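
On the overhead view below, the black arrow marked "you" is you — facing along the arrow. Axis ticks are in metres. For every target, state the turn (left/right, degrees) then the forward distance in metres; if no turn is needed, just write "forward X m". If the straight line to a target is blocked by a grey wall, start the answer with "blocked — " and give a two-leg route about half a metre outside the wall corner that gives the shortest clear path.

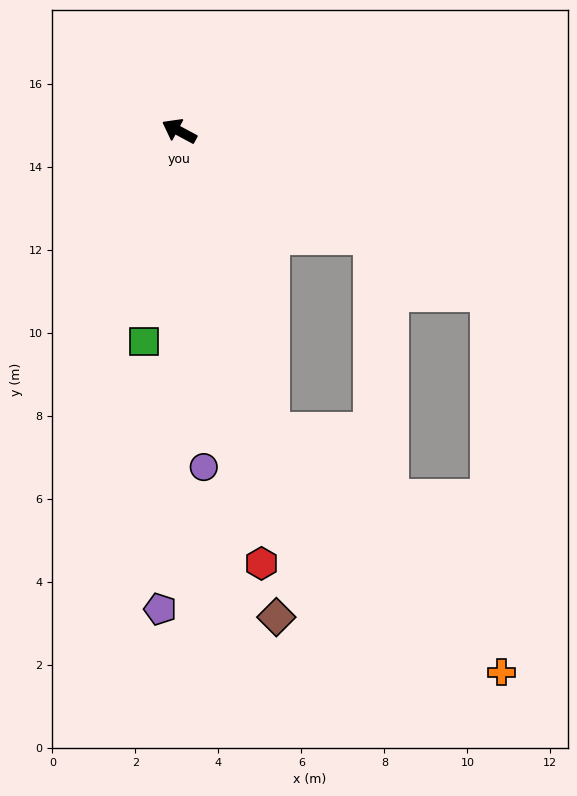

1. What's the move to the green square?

turn left 109°, forward 5.1 m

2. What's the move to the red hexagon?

turn left 129°, forward 10.6 m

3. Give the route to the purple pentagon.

turn left 116°, forward 11.5 m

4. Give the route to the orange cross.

blocked — turn left 136°, forward 7.5 m, then turn left 26°, forward 8.0 m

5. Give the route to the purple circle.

turn left 122°, forward 8.1 m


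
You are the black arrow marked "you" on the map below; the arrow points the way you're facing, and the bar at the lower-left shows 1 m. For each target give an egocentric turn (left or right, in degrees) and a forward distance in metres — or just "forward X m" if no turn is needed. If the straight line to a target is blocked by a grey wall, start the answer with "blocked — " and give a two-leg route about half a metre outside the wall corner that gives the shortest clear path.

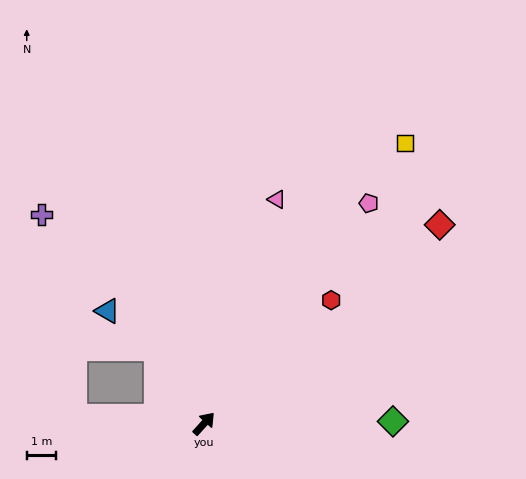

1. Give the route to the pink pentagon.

turn left 5°, forward 9.3 m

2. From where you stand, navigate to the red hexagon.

turn right 4°, forward 6.0 m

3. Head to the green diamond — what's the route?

turn right 47°, forward 6.4 m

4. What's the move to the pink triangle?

turn left 24°, forward 7.9 m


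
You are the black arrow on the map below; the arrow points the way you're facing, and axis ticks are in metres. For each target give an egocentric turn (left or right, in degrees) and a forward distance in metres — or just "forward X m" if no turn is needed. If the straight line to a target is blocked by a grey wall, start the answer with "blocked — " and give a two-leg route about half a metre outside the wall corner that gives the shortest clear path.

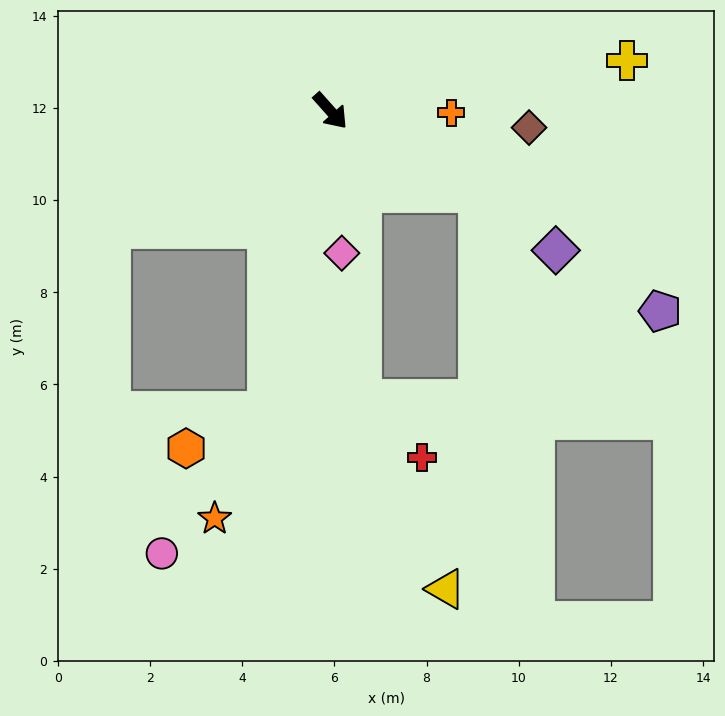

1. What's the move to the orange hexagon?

blocked — turn right 54°, forward 6.7 m, then turn right 53°, forward 1.9 m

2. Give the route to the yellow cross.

turn left 58°, forward 6.5 m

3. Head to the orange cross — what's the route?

turn left 47°, forward 2.6 m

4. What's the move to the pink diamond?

turn right 37°, forward 3.1 m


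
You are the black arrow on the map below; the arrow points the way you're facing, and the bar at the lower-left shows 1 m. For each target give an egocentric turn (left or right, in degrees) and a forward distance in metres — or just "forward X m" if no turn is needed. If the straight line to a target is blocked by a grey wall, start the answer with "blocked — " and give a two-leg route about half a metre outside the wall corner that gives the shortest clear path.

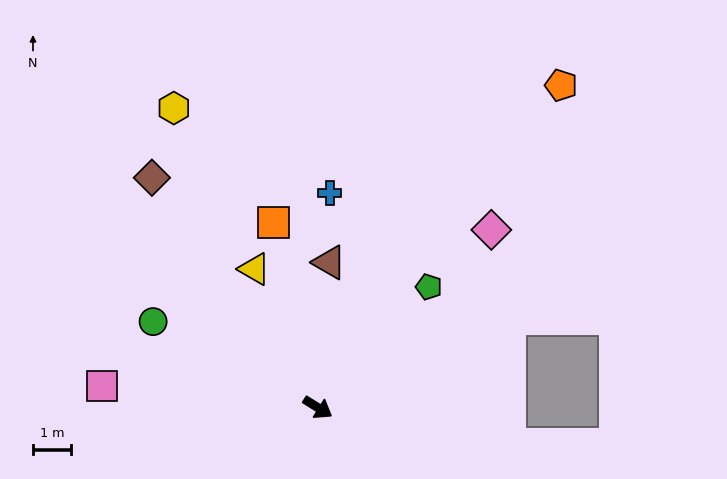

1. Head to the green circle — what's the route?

turn right 176°, forward 4.9 m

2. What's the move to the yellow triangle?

turn left 146°, forward 4.0 m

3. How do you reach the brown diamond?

turn left 158°, forward 7.5 m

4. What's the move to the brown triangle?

turn left 117°, forward 3.8 m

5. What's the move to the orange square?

turn left 135°, forward 5.0 m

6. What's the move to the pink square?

turn right 154°, forward 5.7 m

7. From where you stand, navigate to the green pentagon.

turn left 79°, forward 4.3 m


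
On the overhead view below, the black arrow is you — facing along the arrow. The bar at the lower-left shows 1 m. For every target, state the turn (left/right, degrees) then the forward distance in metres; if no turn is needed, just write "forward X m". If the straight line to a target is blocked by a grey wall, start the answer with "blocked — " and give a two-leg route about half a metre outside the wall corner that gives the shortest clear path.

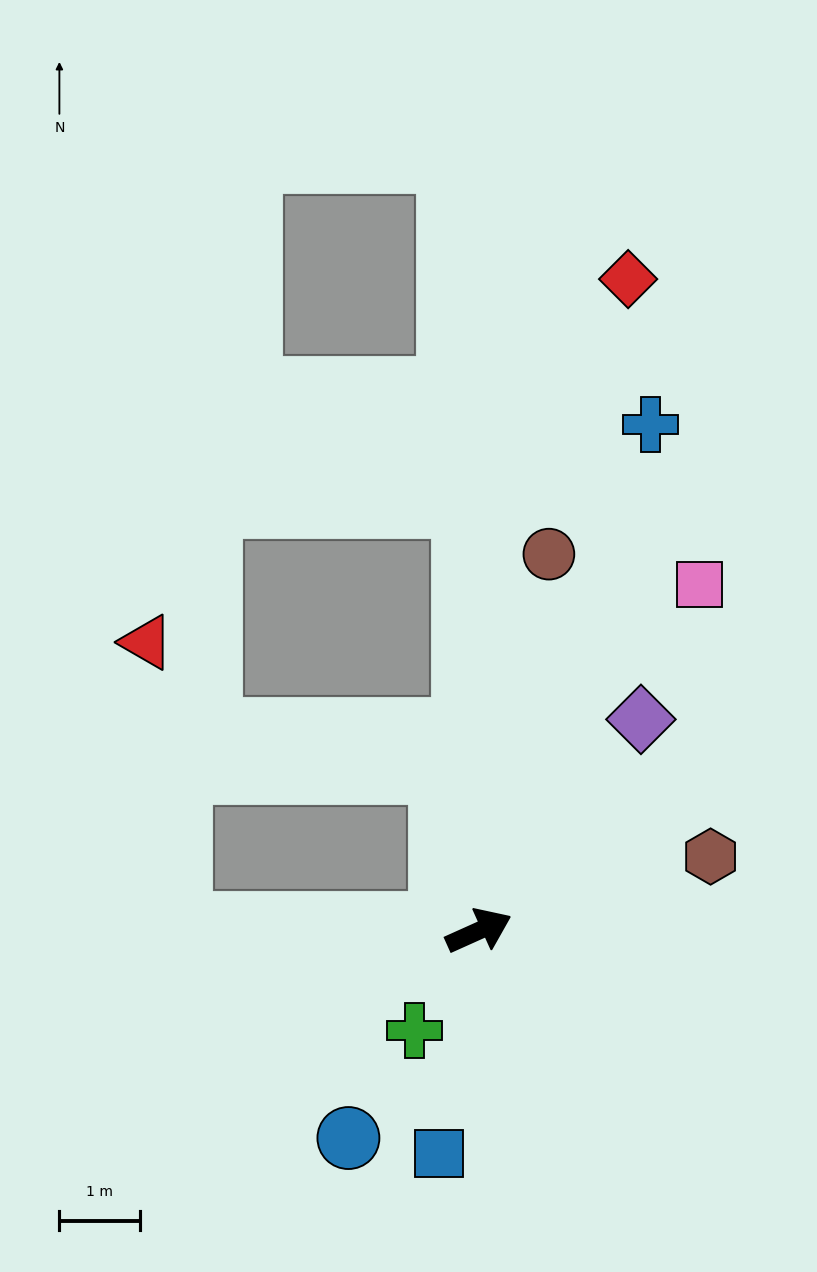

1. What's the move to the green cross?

turn right 147°, forward 1.5 m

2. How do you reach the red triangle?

blocked — turn left 155°, forward 3.8 m, then turn right 83°, forward 3.6 m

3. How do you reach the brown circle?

turn left 55°, forward 4.8 m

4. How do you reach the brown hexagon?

turn right 6°, forward 3.0 m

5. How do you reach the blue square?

turn right 124°, forward 2.8 m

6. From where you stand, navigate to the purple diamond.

turn left 28°, forward 3.3 m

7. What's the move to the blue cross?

turn left 47°, forward 6.7 m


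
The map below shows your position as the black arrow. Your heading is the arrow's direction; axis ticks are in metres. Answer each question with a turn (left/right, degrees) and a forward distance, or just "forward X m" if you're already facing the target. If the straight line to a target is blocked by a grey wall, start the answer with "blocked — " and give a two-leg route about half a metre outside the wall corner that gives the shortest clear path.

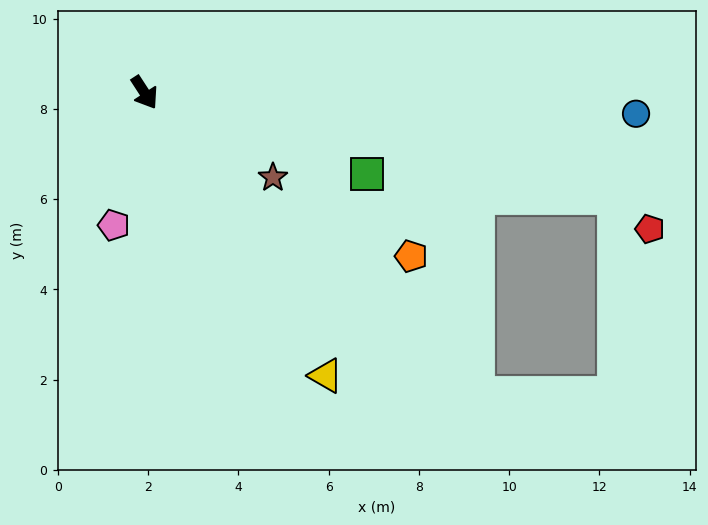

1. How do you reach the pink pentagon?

turn right 46°, forward 3.0 m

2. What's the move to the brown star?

turn left 24°, forward 3.4 m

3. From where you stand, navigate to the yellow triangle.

forward 7.4 m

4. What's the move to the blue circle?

turn left 55°, forward 10.9 m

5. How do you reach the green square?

turn left 37°, forward 5.2 m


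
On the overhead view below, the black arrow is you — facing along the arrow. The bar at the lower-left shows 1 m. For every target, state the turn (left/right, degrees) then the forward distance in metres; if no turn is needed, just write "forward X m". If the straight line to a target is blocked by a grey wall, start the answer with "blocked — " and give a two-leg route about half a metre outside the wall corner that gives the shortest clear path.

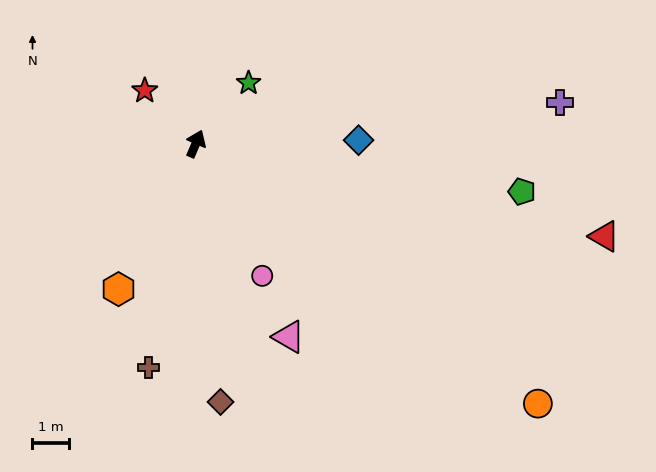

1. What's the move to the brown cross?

turn right 169°, forward 6.3 m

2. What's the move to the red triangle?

turn right 80°, forward 11.5 m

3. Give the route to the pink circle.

turn right 130°, forward 4.1 m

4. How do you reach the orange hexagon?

turn left 175°, forward 4.5 m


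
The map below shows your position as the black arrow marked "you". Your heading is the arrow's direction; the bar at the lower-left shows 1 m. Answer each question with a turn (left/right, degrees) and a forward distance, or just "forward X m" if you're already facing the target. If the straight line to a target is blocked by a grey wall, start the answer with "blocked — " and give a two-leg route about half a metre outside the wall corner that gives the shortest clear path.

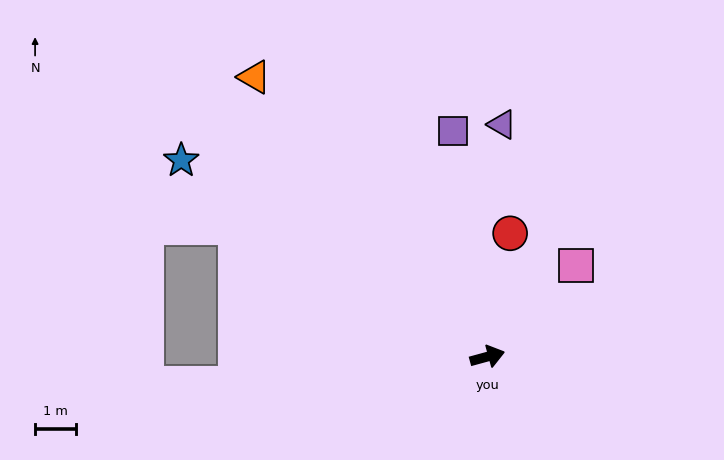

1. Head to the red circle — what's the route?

turn left 64°, forward 3.0 m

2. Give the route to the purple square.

turn left 83°, forward 5.5 m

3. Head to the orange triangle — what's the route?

turn left 115°, forward 8.8 m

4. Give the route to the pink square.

turn left 30°, forward 3.1 m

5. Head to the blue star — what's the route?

turn left 132°, forward 8.8 m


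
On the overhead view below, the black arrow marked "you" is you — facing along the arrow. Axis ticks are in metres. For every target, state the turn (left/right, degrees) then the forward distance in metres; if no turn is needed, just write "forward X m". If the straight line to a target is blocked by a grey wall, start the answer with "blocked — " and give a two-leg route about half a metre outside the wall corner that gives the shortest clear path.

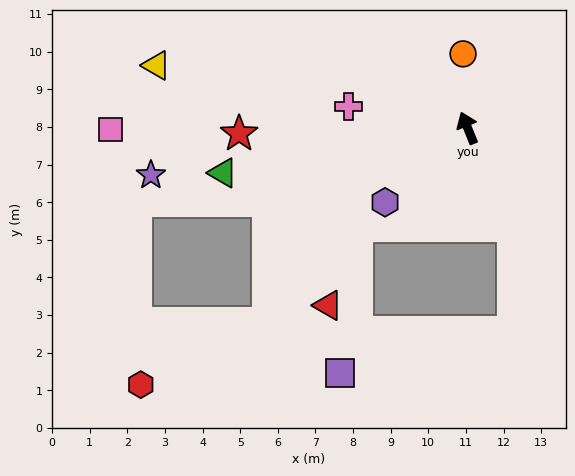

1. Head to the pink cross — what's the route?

turn left 58°, forward 3.2 m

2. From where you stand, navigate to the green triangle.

turn left 78°, forward 6.6 m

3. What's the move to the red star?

turn left 69°, forward 6.1 m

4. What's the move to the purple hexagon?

turn left 110°, forward 3.0 m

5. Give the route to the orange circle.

turn right 19°, forward 2.0 m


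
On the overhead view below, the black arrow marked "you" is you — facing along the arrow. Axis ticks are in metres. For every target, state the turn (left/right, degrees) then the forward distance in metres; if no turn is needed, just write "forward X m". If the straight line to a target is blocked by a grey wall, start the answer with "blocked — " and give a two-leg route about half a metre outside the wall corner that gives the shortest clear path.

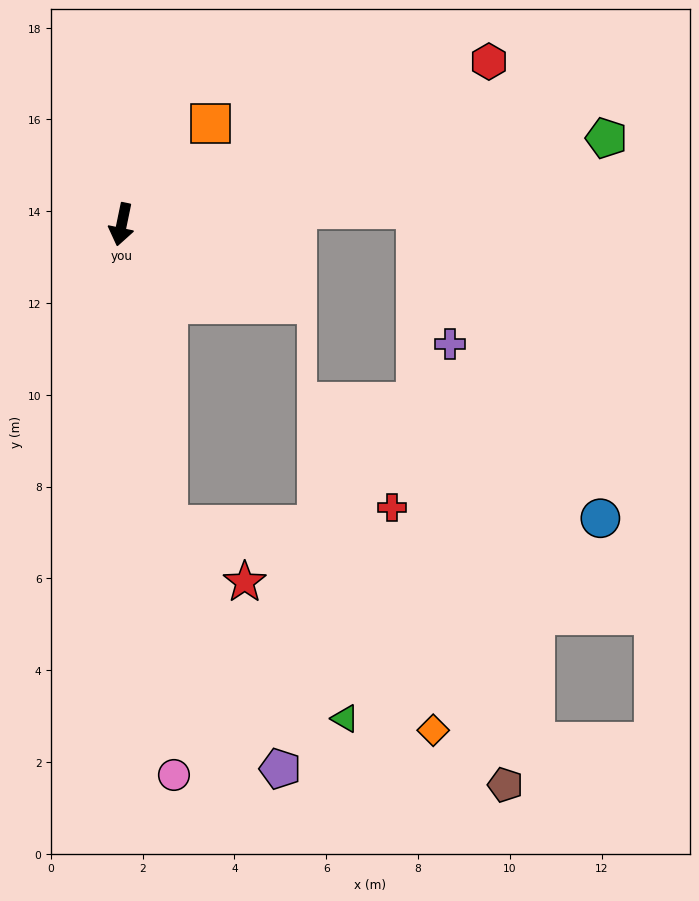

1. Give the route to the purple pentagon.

blocked — turn left 20°, forward 6.6 m, then turn left 16°, forward 5.8 m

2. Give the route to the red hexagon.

turn left 126°, forward 8.8 m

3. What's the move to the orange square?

turn left 150°, forward 2.9 m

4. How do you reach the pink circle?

turn left 17°, forward 12.1 m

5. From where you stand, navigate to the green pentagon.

turn left 112°, forward 10.7 m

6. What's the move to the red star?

blocked — turn left 20°, forward 6.6 m, then turn left 45°, forward 2.1 m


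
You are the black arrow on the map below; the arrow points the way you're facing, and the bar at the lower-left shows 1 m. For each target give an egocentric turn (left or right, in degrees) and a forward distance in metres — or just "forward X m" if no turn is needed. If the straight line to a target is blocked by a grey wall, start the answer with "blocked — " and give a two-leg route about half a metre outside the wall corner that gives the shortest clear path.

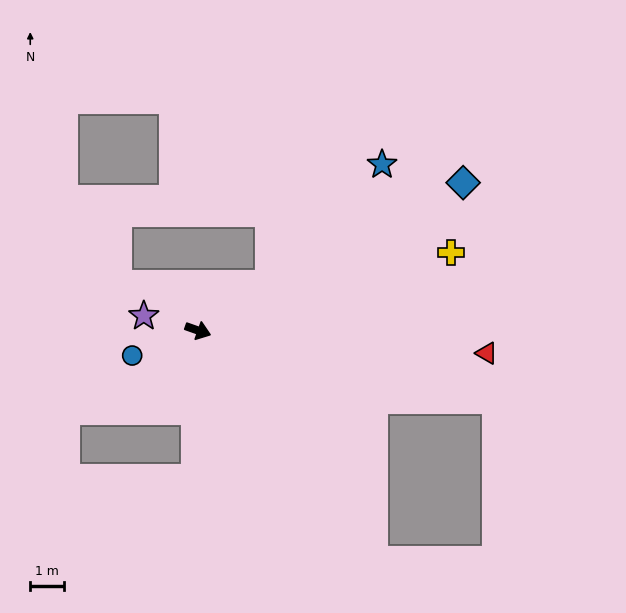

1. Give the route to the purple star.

turn right 176°, forward 1.7 m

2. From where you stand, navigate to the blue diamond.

turn left 49°, forward 8.9 m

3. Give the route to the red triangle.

turn left 15°, forward 8.5 m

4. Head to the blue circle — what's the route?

turn right 140°, forward 2.1 m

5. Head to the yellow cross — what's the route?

turn left 37°, forward 7.8 m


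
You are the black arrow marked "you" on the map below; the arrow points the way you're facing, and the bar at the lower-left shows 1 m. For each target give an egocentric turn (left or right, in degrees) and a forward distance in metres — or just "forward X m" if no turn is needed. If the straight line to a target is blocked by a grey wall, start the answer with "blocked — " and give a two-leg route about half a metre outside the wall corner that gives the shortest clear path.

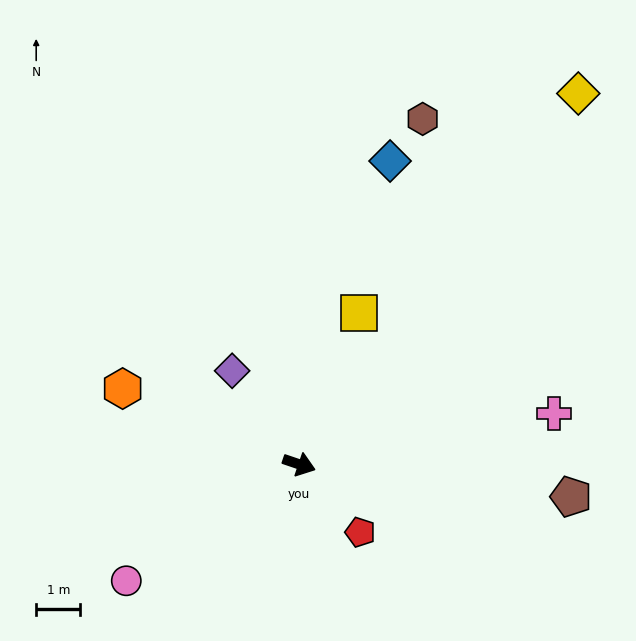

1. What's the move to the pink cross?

turn left 30°, forward 5.9 m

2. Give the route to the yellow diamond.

turn left 72°, forward 10.5 m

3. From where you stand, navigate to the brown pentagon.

turn left 12°, forward 6.2 m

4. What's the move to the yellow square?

turn left 87°, forward 3.7 m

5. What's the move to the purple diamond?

turn left 144°, forward 2.6 m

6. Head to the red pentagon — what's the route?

turn right 29°, forward 2.1 m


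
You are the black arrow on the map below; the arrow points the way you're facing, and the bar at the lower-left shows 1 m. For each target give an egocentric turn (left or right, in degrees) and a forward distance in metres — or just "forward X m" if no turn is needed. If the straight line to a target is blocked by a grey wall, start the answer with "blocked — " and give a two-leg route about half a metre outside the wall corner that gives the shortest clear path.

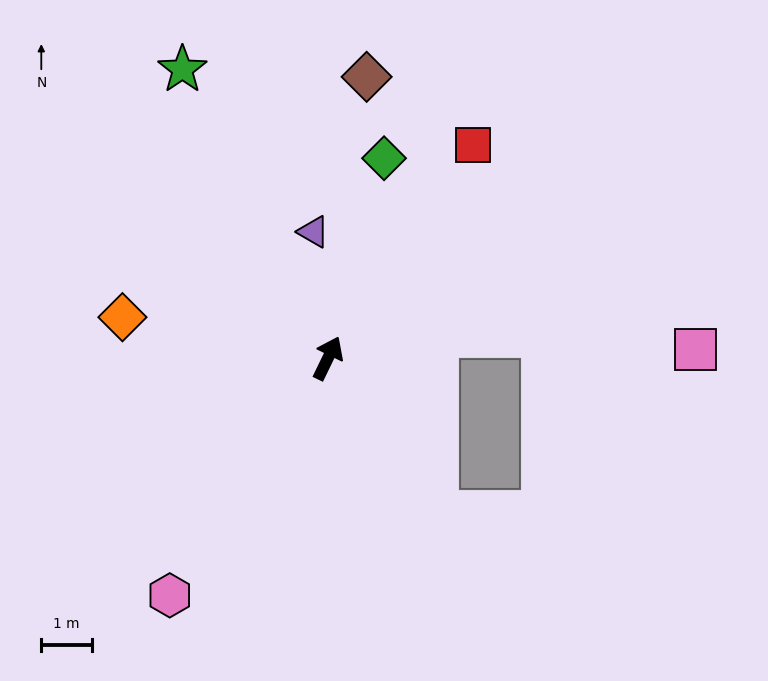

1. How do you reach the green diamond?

turn left 10°, forward 4.1 m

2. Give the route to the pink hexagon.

turn left 172°, forward 5.7 m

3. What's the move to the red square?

turn right 8°, forward 5.1 m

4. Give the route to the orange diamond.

turn left 105°, forward 4.2 m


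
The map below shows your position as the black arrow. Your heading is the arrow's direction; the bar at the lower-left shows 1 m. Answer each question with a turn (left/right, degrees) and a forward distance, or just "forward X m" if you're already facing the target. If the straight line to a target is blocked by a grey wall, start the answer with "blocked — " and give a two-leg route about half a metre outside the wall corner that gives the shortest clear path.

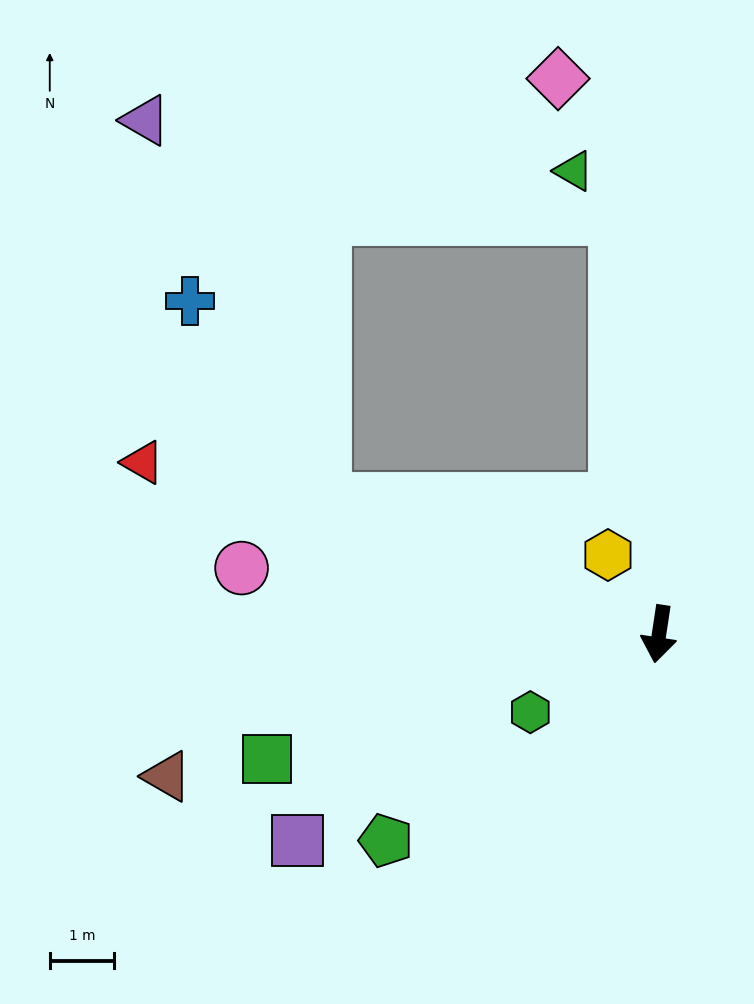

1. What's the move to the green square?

turn right 64°, forward 6.4 m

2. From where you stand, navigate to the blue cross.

blocked — turn right 103°, forward 5.6 m, then turn right 34°, forward 3.7 m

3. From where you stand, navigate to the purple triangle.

blocked — turn right 166°, forward 6.5 m, then turn left 73°, forward 7.4 m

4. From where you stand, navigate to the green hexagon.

turn right 50°, forward 2.3 m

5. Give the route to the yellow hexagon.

turn right 139°, forward 1.5 m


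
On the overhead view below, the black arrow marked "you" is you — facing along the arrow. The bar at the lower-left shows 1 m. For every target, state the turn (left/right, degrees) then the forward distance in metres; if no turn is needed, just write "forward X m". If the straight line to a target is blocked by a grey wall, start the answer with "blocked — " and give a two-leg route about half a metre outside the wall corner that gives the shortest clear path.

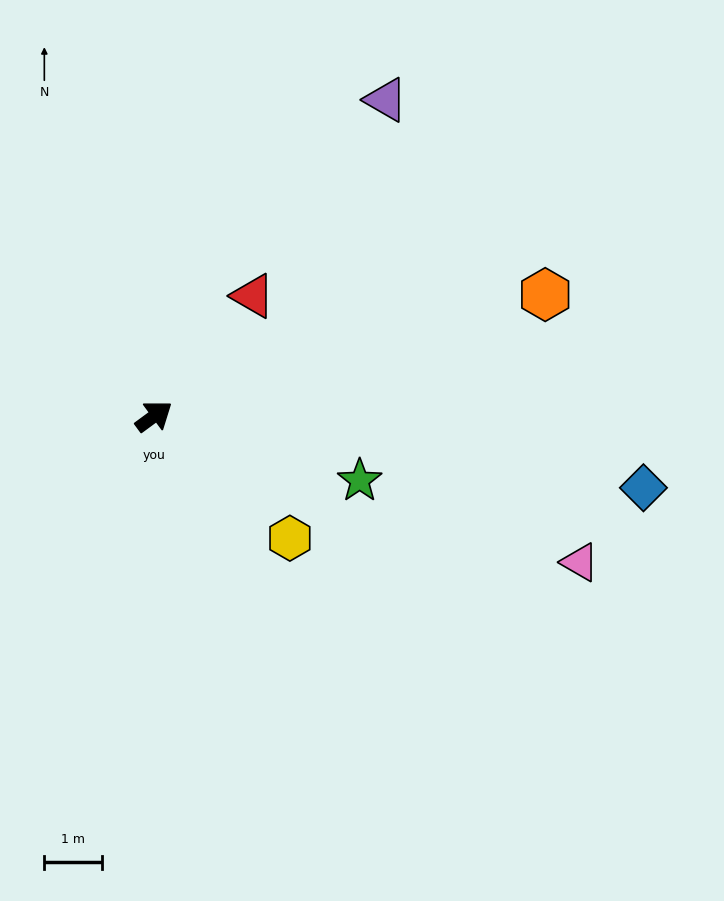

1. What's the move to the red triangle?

turn left 14°, forward 2.7 m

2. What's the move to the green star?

turn right 54°, forward 3.8 m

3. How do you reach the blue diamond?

turn right 45°, forward 8.6 m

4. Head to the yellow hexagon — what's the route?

turn right 78°, forward 3.2 m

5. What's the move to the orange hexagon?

turn right 19°, forward 7.2 m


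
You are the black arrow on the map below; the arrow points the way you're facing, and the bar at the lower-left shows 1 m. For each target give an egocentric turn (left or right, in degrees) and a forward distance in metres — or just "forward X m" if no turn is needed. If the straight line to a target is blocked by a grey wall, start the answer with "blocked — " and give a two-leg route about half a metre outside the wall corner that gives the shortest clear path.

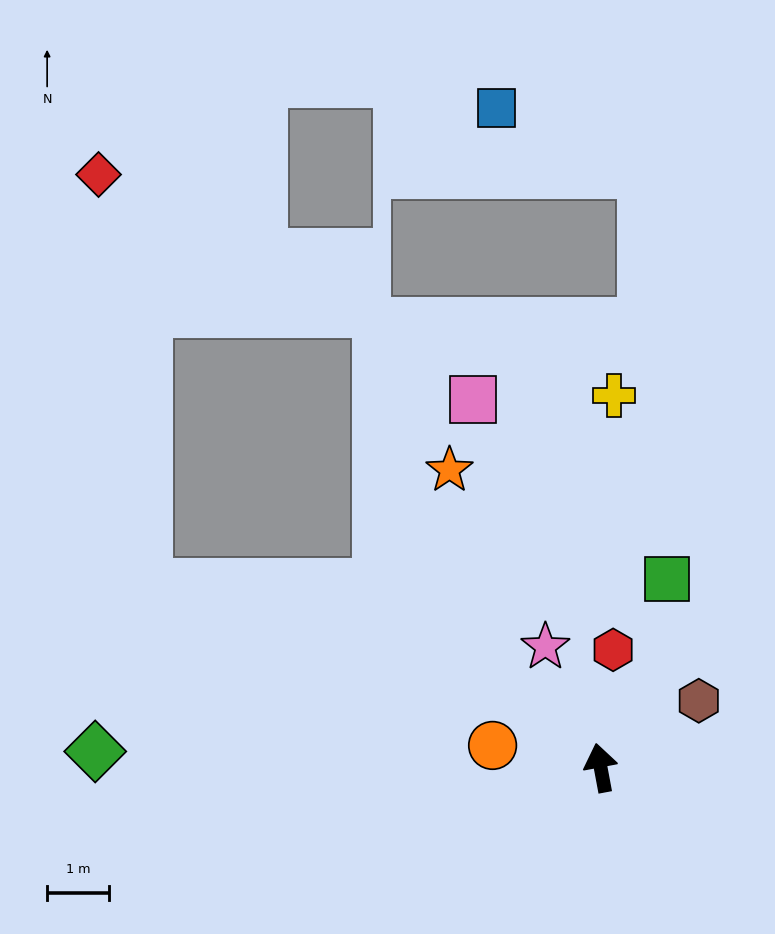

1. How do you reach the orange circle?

turn left 68°, forward 1.8 m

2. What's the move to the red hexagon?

turn right 17°, forward 1.9 m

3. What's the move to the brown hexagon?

turn right 66°, forward 1.9 m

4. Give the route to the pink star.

turn left 14°, forward 2.2 m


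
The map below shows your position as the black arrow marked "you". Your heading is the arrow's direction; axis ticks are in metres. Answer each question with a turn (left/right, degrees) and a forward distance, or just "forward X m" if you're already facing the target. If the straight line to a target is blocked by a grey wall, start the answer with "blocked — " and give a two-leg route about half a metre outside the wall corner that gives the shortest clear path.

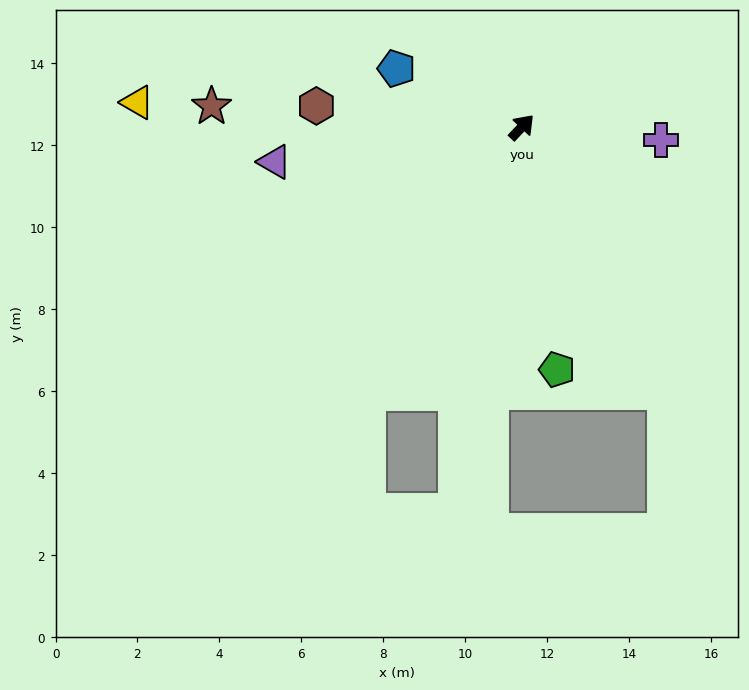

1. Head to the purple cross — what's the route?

turn right 52°, forward 3.4 m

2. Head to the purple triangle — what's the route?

turn left 141°, forward 6.1 m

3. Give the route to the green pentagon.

turn right 128°, forward 6.0 m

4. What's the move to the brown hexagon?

turn left 127°, forward 5.0 m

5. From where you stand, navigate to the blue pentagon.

turn left 108°, forward 3.4 m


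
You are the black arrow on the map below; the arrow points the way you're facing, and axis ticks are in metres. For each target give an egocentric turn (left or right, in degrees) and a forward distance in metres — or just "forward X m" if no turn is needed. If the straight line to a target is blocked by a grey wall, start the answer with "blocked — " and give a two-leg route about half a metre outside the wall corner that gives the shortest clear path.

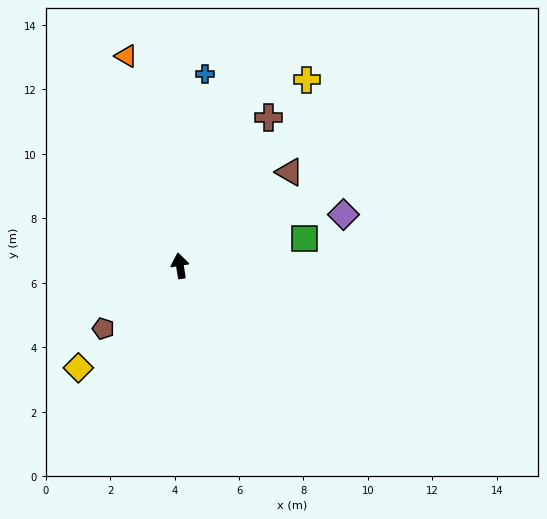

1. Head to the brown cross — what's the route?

turn right 40°, forward 5.4 m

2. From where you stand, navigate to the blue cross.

turn right 17°, forward 6.0 m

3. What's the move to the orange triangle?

turn left 5°, forward 6.7 m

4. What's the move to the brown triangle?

turn right 59°, forward 4.5 m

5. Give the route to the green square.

turn right 87°, forward 4.0 m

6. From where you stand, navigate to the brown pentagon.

turn left 120°, forward 3.1 m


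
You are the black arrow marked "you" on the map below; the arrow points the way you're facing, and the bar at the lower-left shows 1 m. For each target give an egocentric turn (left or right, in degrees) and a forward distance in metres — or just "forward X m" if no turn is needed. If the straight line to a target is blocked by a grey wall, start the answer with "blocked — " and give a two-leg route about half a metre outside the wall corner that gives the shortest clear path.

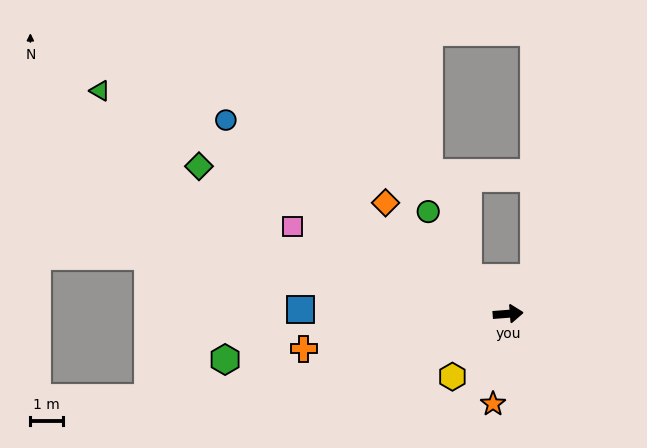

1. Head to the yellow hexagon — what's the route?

turn right 136°, forward 2.6 m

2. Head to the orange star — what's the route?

turn right 104°, forward 2.8 m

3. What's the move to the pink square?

turn left 154°, forward 7.2 m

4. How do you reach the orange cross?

turn right 175°, forward 6.4 m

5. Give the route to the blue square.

turn left 174°, forward 6.5 m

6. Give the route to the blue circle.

turn left 141°, forward 10.6 m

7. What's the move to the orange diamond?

turn left 133°, forward 5.1 m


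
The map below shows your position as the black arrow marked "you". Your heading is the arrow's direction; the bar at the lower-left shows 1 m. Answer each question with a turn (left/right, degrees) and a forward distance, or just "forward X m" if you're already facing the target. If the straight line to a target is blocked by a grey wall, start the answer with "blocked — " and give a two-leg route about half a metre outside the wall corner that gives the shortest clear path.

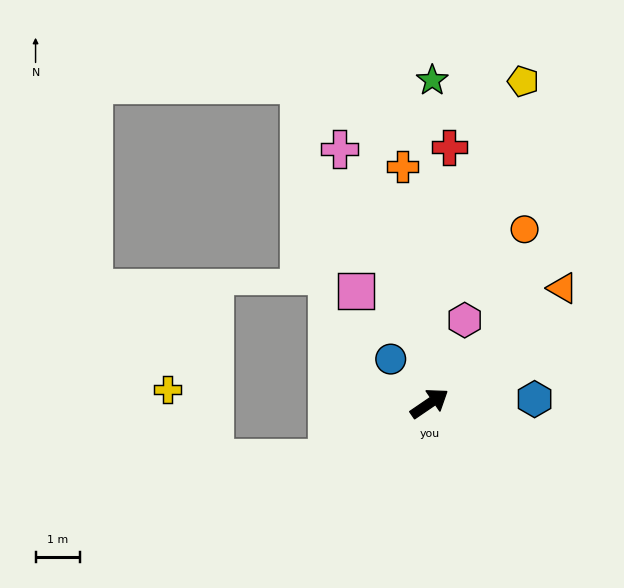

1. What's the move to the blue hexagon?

turn right 32°, forward 2.4 m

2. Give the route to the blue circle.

turn left 97°, forward 1.3 m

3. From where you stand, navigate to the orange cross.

turn left 62°, forward 5.3 m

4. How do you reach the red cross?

turn left 51°, forward 5.8 m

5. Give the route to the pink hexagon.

turn left 33°, forward 2.0 m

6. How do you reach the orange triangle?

turn left 7°, forward 3.9 m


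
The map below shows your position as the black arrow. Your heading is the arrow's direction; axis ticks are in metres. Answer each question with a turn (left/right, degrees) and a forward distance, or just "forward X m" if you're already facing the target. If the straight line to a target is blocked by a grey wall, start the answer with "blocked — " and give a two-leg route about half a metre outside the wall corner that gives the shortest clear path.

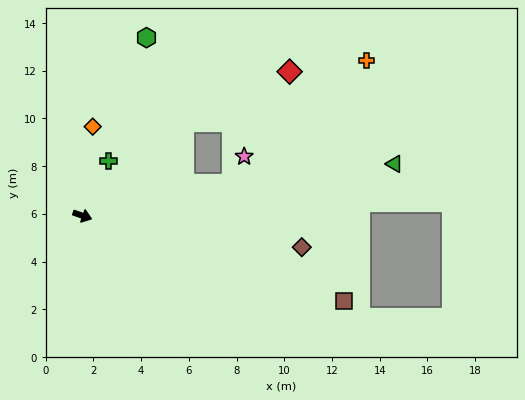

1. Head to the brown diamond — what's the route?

turn left 11°, forward 9.3 m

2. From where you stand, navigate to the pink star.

blocked — turn left 31°, forward 6.4 m, then turn left 54°, forward 1.3 m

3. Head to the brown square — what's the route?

forward 11.5 m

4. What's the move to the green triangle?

turn left 29°, forward 13.3 m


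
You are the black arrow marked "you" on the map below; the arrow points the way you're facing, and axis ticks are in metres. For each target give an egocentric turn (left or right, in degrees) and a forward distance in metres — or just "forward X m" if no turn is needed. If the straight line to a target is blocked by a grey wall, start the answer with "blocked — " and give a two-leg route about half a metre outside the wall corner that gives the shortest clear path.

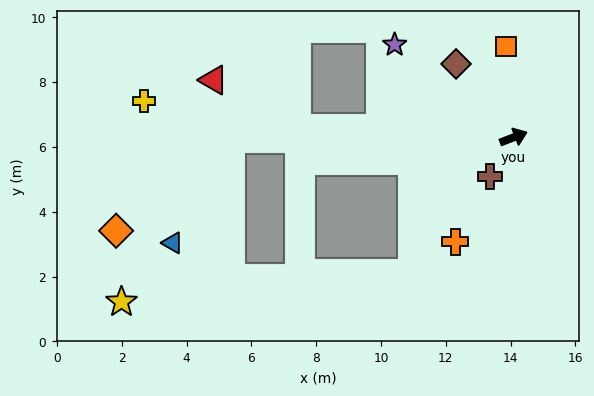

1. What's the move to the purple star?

turn left 121°, forward 4.7 m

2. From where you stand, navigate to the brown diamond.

turn left 107°, forward 2.9 m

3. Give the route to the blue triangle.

blocked — turn left 159°, forward 8.7 m, then turn left 60°, forward 3.7 m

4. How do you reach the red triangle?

blocked — turn left 156°, forward 6.7 m, then turn right 27°, forward 3.0 m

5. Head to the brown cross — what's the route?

turn right 142°, forward 1.4 m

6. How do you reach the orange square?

turn left 74°, forward 2.8 m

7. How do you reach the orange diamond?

blocked — turn left 159°, forward 8.7 m, then turn left 38°, forward 4.5 m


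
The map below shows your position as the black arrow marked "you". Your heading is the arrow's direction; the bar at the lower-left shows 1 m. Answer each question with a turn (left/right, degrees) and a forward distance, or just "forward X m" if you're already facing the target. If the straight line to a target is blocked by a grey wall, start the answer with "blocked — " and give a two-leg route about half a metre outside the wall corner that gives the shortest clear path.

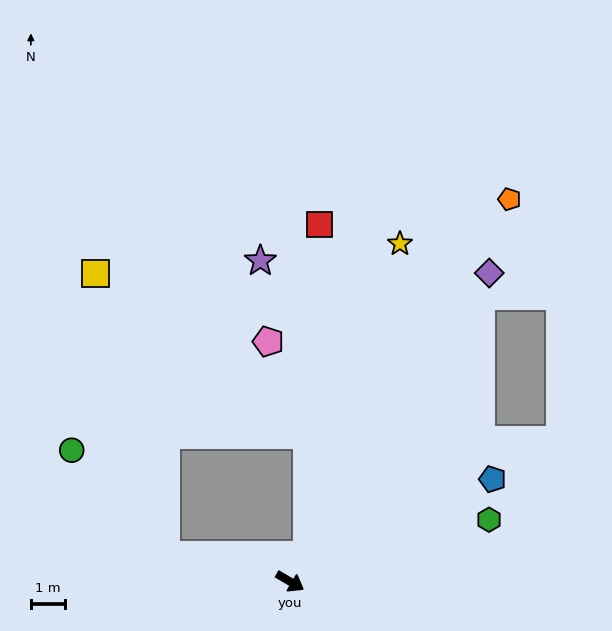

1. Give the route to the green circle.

blocked — turn right 161°, forward 3.8 m, then turn right 37°, forward 4.2 m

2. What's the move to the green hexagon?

turn left 48°, forward 6.2 m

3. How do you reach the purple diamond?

turn left 88°, forward 10.9 m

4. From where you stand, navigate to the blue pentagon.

turn left 57°, forward 6.7 m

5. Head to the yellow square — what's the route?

blocked — turn right 161°, forward 3.8 m, then turn right 65°, forward 8.6 m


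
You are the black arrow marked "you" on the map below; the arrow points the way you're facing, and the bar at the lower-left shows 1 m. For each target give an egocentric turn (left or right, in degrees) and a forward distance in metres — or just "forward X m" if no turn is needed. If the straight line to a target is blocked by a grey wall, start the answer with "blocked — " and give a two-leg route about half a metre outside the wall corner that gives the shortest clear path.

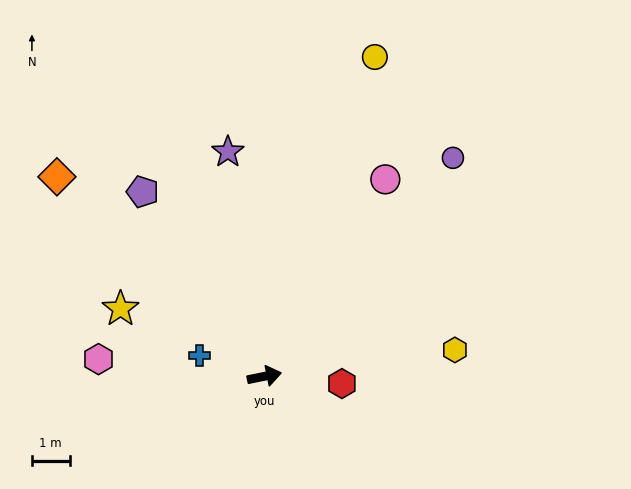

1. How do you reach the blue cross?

turn left 151°, forward 1.8 m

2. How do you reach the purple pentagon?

turn left 112°, forward 5.9 m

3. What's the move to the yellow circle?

turn left 59°, forward 9.0 m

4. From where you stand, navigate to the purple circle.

turn left 38°, forward 7.7 m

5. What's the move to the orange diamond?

turn left 125°, forward 7.6 m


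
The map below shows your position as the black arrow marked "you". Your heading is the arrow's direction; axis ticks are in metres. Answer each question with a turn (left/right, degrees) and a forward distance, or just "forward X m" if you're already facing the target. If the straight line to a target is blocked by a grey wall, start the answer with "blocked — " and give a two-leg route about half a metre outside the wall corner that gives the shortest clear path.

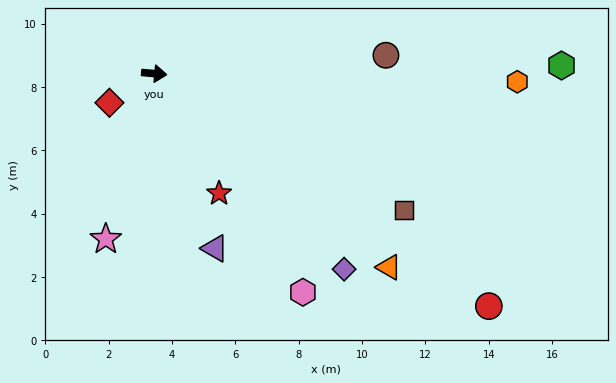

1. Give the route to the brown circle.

turn left 10°, forward 7.3 m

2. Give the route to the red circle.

turn right 30°, forward 12.9 m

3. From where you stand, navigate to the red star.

turn right 56°, forward 4.3 m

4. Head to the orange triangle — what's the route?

turn right 34°, forward 9.6 m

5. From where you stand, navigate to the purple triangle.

turn right 66°, forward 5.8 m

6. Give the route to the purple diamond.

turn right 41°, forward 8.6 m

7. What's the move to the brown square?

turn right 23°, forward 9.0 m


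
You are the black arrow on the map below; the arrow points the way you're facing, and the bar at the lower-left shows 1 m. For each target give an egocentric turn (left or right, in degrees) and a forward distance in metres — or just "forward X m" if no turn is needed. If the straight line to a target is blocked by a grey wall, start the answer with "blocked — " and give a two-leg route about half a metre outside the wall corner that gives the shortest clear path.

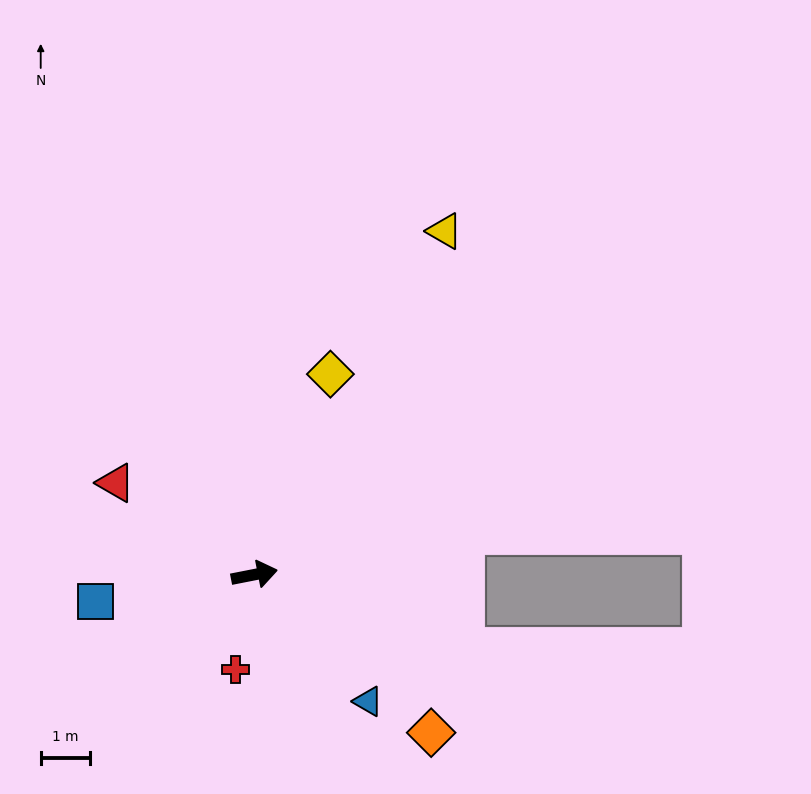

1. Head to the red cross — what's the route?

turn right 112°, forward 2.0 m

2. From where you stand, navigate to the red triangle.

turn left 135°, forward 3.4 m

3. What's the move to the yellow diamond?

turn left 58°, forward 4.3 m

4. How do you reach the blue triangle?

turn right 59°, forward 3.4 m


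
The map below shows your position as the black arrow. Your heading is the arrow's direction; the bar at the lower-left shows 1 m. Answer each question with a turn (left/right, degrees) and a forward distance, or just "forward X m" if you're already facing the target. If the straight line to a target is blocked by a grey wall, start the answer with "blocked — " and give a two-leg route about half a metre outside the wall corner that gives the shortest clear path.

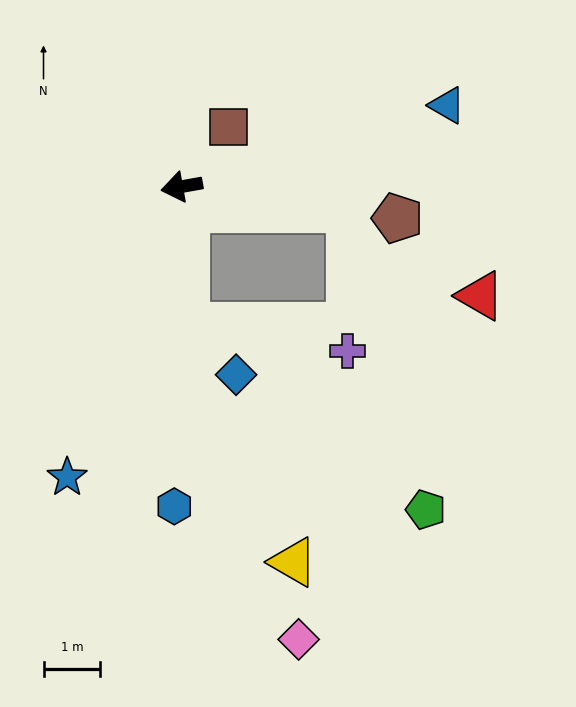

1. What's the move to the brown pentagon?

turn left 162°, forward 3.8 m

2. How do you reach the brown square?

turn right 138°, forward 1.3 m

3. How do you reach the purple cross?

blocked — turn left 81°, forward 2.5 m, then turn left 80°, forward 2.9 m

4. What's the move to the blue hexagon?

turn left 79°, forward 5.6 m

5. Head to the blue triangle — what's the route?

turn right 173°, forward 4.9 m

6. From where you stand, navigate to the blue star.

turn left 58°, forward 5.5 m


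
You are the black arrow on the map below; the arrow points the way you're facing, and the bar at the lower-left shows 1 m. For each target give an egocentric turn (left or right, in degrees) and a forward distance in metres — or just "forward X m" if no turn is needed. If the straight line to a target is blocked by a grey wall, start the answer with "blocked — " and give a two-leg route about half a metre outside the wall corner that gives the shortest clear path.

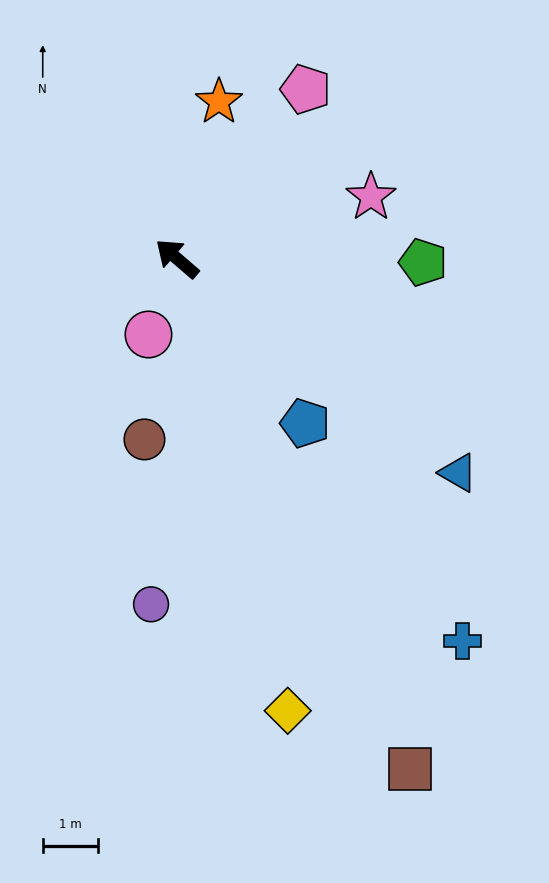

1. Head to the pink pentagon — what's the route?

turn right 87°, forward 3.8 m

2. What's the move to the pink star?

turn right 122°, forward 3.7 m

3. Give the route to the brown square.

turn left 155°, forward 10.1 m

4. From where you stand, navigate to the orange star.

turn right 64°, forward 2.9 m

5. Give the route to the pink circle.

turn left 110°, forward 1.5 m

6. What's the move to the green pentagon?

turn right 140°, forward 4.4 m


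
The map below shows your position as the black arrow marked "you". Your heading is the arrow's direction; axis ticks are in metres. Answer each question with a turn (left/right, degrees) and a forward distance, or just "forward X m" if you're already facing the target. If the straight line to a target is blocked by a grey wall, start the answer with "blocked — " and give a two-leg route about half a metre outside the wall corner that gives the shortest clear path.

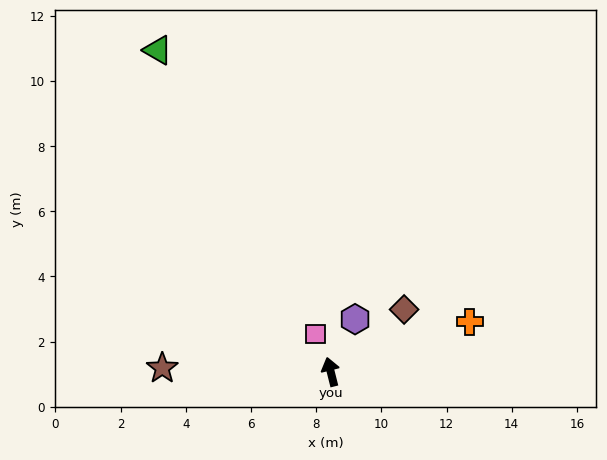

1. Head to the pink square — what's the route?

turn left 8°, forward 1.2 m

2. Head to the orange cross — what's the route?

turn right 84°, forward 4.5 m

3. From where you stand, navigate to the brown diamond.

turn right 64°, forward 3.0 m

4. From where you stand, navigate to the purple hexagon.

turn right 39°, forward 1.8 m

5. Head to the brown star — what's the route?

turn left 75°, forward 5.2 m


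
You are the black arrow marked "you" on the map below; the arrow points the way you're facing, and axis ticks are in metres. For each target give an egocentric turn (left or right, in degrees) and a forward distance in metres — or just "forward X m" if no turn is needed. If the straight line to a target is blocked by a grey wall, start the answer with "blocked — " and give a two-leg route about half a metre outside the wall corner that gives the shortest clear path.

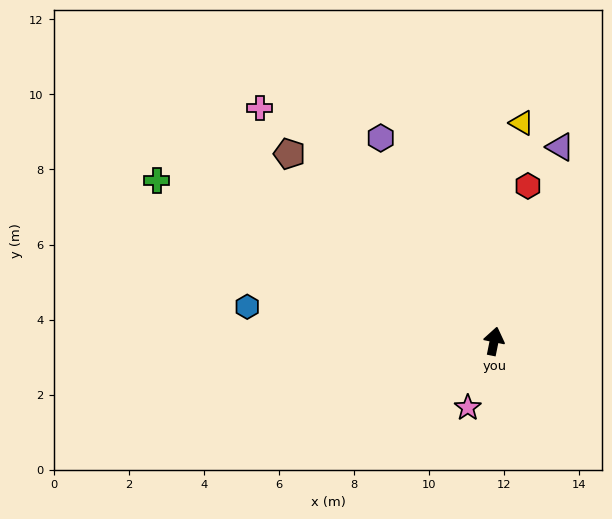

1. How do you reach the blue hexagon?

turn left 94°, forward 6.6 m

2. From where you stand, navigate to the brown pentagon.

turn left 59°, forward 7.4 m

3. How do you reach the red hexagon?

forward 4.2 m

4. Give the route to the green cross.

turn left 76°, forward 10.0 m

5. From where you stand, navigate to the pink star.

turn left 170°, forward 1.9 m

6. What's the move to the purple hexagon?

turn left 41°, forward 6.2 m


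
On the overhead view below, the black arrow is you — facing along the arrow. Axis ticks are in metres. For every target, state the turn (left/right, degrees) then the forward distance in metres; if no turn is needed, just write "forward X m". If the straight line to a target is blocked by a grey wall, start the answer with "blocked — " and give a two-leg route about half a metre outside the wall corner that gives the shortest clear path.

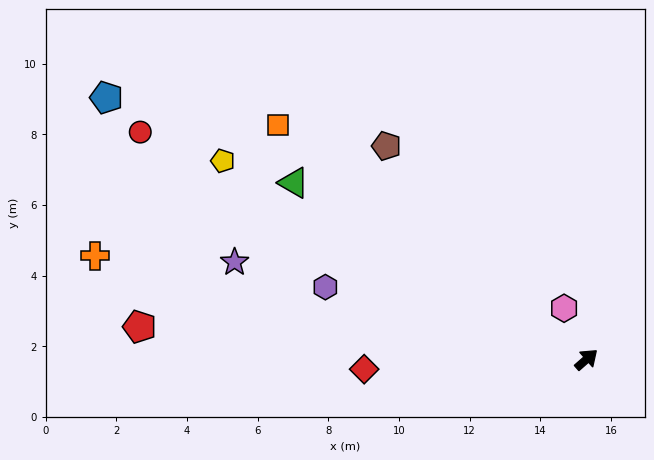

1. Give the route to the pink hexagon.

turn left 72°, forward 1.6 m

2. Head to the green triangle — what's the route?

turn left 108°, forward 9.7 m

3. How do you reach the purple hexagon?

turn left 123°, forward 7.7 m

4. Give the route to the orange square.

turn left 101°, forward 11.0 m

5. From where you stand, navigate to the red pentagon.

turn left 135°, forward 12.7 m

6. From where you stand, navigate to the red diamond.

turn left 141°, forward 6.3 m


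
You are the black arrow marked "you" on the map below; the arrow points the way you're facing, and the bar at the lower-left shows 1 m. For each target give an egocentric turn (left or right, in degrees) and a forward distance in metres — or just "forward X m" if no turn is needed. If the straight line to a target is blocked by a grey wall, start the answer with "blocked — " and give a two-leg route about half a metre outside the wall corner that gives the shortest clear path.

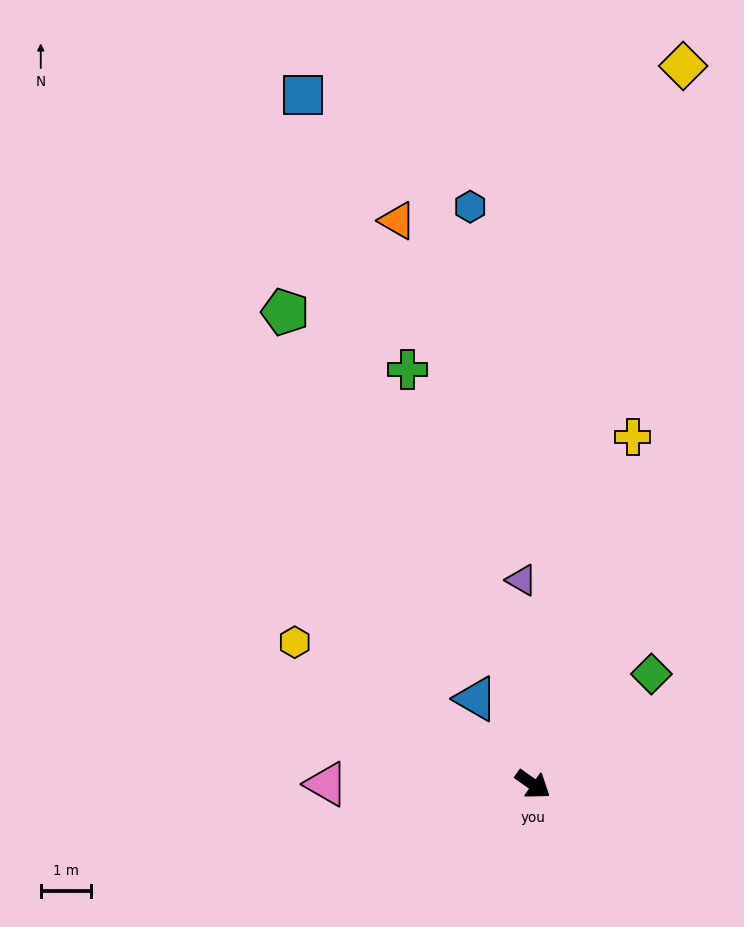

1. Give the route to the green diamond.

turn left 78°, forward 3.2 m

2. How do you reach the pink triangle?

turn right 145°, forward 4.1 m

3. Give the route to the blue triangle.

turn left 159°, forward 2.1 m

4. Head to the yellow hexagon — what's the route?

turn right 176°, forward 5.6 m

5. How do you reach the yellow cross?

turn left 109°, forward 7.2 m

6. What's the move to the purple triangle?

turn left 128°, forward 4.1 m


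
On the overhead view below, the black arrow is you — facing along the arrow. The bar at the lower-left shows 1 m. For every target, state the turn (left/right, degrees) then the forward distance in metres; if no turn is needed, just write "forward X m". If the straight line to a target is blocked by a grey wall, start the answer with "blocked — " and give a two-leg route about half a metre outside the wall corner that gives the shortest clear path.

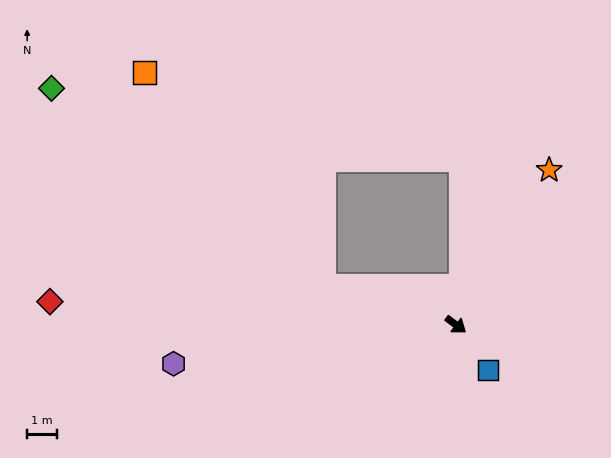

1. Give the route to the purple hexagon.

turn right 135°, forward 9.4 m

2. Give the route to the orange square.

blocked — turn right 159°, forward 4.6 m, then turn right 34°, forward 9.2 m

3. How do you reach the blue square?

turn right 18°, forward 1.8 m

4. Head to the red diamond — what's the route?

turn right 146°, forward 13.4 m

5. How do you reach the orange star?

turn left 96°, forward 6.0 m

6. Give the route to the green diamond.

blocked — turn right 159°, forward 4.6 m, then turn right 20°, forward 11.1 m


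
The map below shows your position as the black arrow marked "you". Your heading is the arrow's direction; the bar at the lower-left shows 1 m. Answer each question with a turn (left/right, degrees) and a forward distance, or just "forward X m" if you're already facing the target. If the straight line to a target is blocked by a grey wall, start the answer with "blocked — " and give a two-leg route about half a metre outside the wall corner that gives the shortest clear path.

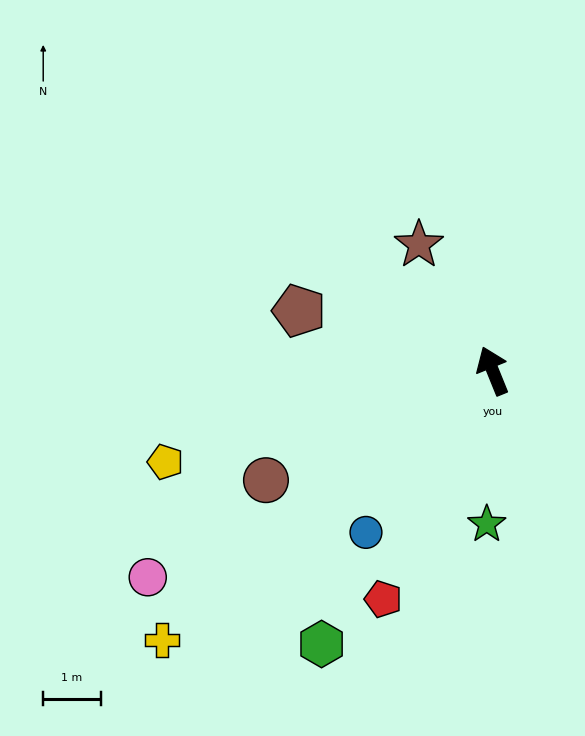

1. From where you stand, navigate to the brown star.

turn left 8°, forward 2.6 m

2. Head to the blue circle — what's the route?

turn left 120°, forward 3.6 m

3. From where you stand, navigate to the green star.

turn left 156°, forward 2.7 m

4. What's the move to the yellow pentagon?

turn left 83°, forward 5.9 m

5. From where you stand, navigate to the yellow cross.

turn left 107°, forward 7.4 m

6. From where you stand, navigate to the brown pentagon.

turn left 51°, forward 3.5 m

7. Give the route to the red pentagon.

turn left 132°, forward 4.4 m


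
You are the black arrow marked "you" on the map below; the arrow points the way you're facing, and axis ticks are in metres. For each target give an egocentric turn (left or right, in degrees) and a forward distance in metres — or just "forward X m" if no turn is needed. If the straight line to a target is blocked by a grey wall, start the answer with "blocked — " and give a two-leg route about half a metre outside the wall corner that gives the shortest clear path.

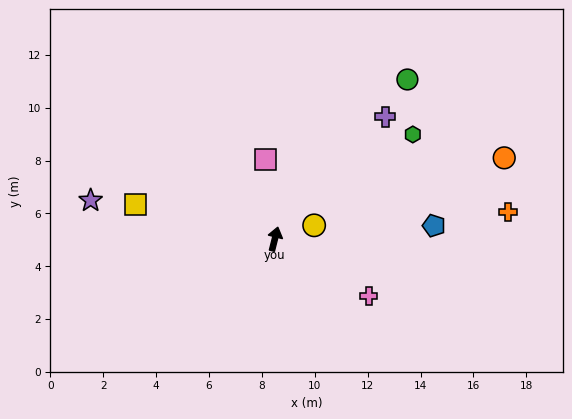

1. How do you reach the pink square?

turn left 21°, forward 3.0 m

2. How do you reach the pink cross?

turn right 107°, forward 4.1 m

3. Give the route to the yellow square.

turn left 90°, forward 5.4 m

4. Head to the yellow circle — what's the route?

turn right 57°, forward 1.6 m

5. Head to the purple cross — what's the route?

turn right 28°, forward 6.2 m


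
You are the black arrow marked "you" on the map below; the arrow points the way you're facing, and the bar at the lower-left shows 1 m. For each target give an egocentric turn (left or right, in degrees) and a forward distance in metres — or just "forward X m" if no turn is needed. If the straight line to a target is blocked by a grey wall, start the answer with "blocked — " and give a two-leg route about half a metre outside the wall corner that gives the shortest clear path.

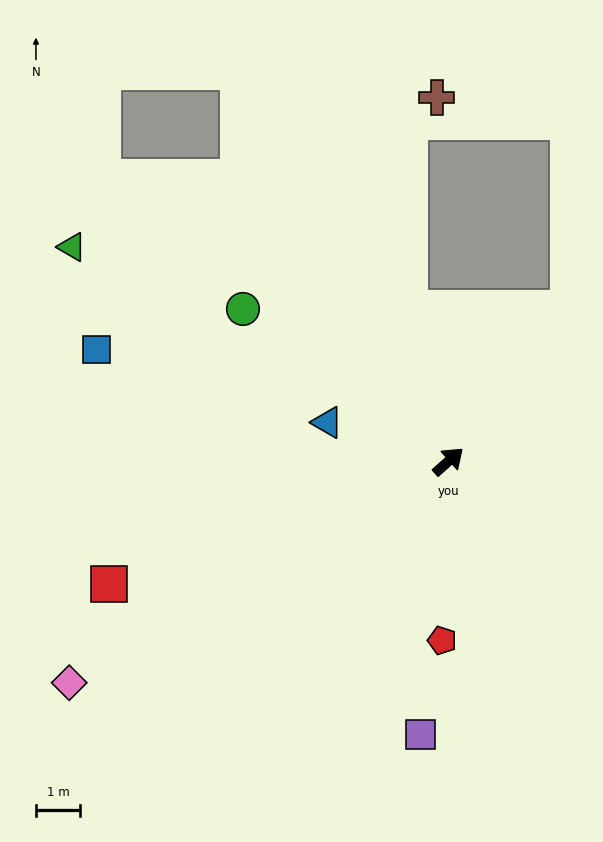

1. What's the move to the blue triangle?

turn left 121°, forward 2.9 m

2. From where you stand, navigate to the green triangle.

turn left 109°, forward 9.8 m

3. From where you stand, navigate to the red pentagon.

turn right 134°, forward 4.0 m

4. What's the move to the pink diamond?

turn left 169°, forward 9.9 m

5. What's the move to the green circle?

turn left 102°, forward 5.8 m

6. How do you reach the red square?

turn left 158°, forward 8.1 m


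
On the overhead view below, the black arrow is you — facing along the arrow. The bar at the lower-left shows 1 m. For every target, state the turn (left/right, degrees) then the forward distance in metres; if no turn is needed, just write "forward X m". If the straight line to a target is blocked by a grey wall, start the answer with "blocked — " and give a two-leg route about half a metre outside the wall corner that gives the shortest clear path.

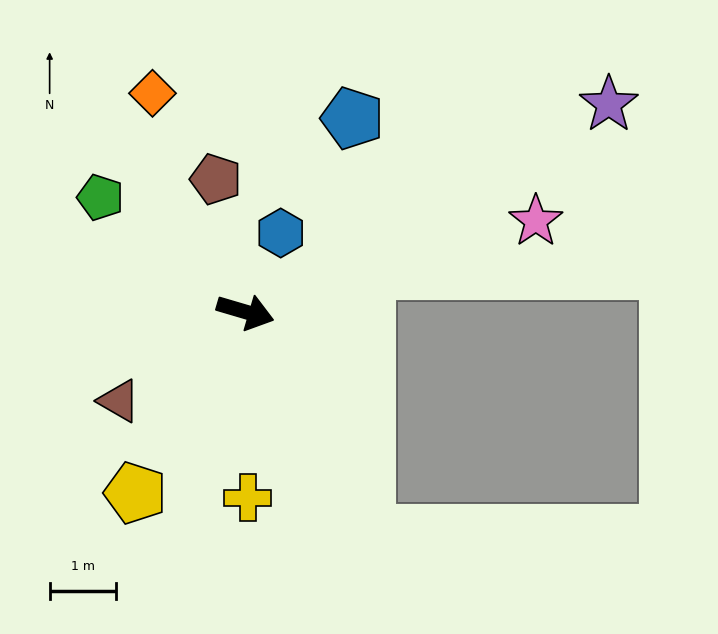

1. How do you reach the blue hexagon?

turn left 82°, forward 1.3 m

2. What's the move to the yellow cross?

turn right 73°, forward 2.8 m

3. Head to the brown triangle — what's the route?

turn right 128°, forward 2.3 m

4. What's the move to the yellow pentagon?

turn right 105°, forward 3.2 m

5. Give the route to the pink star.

turn left 34°, forward 4.6 m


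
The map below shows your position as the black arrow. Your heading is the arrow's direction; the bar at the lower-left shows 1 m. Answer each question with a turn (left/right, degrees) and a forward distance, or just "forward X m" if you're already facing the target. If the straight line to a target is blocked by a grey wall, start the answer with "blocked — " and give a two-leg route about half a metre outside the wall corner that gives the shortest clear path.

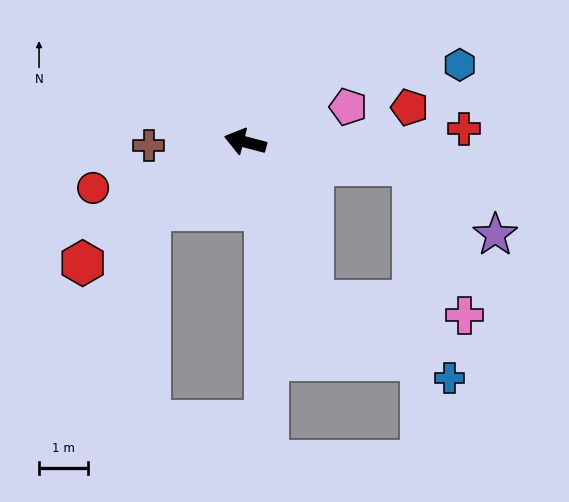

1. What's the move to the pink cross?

blocked — turn left 128°, forward 3.5 m, then turn left 61°, forward 3.1 m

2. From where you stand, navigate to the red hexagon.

turn left 51°, forward 4.1 m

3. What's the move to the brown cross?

turn left 17°, forward 2.0 m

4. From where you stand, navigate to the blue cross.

blocked — turn left 128°, forward 3.5 m, then turn left 37°, forward 3.2 m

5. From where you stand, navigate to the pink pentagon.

turn right 146°, forward 2.2 m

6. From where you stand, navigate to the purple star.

blocked — turn right 173°, forward 3.4 m, then turn right 33°, forward 2.2 m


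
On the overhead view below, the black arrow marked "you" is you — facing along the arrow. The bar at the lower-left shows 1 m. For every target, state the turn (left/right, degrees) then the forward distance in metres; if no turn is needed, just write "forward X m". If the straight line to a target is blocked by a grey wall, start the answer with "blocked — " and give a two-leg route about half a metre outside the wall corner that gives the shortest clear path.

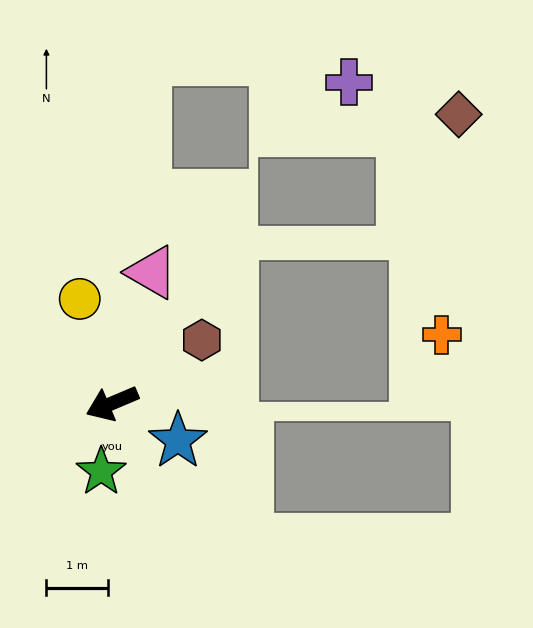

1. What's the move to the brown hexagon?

turn right 168°, forward 1.8 m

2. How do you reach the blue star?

turn left 127°, forward 1.2 m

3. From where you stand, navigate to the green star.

turn left 58°, forward 1.1 m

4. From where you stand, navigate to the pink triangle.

turn right 130°, forward 2.2 m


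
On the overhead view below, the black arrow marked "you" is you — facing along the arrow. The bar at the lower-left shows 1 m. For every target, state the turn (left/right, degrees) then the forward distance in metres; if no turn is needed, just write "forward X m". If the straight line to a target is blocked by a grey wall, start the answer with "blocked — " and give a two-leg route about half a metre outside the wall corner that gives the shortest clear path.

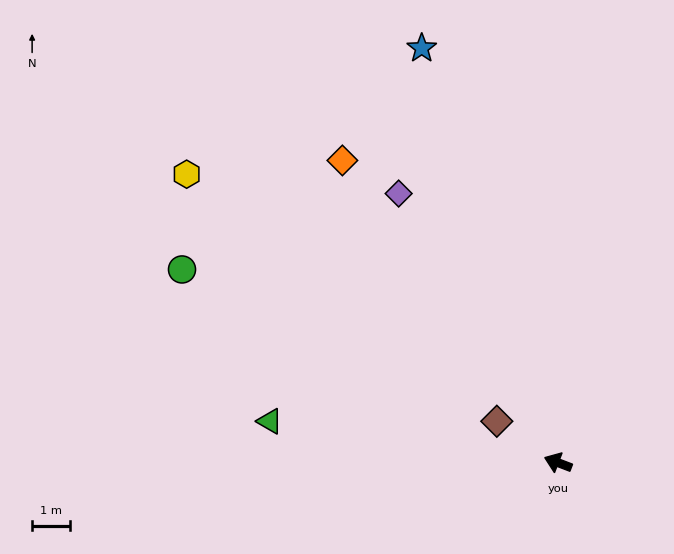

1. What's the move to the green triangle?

turn left 13°, forward 7.6 m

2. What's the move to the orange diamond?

turn right 34°, forward 9.7 m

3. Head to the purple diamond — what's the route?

turn right 38°, forward 8.2 m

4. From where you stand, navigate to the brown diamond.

turn right 13°, forward 1.9 m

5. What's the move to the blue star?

turn right 51°, forward 11.4 m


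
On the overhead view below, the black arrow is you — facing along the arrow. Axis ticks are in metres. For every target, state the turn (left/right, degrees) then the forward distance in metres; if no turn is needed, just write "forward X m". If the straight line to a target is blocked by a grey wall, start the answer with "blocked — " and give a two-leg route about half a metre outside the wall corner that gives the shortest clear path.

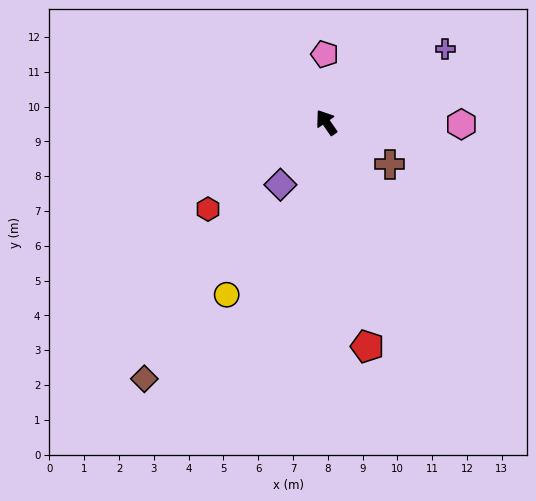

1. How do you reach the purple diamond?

turn left 109°, forward 2.2 m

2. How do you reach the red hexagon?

turn left 92°, forward 4.2 m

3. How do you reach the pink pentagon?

turn right 33°, forward 2.0 m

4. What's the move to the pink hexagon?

turn right 125°, forward 3.9 m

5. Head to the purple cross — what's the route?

turn right 93°, forward 4.0 m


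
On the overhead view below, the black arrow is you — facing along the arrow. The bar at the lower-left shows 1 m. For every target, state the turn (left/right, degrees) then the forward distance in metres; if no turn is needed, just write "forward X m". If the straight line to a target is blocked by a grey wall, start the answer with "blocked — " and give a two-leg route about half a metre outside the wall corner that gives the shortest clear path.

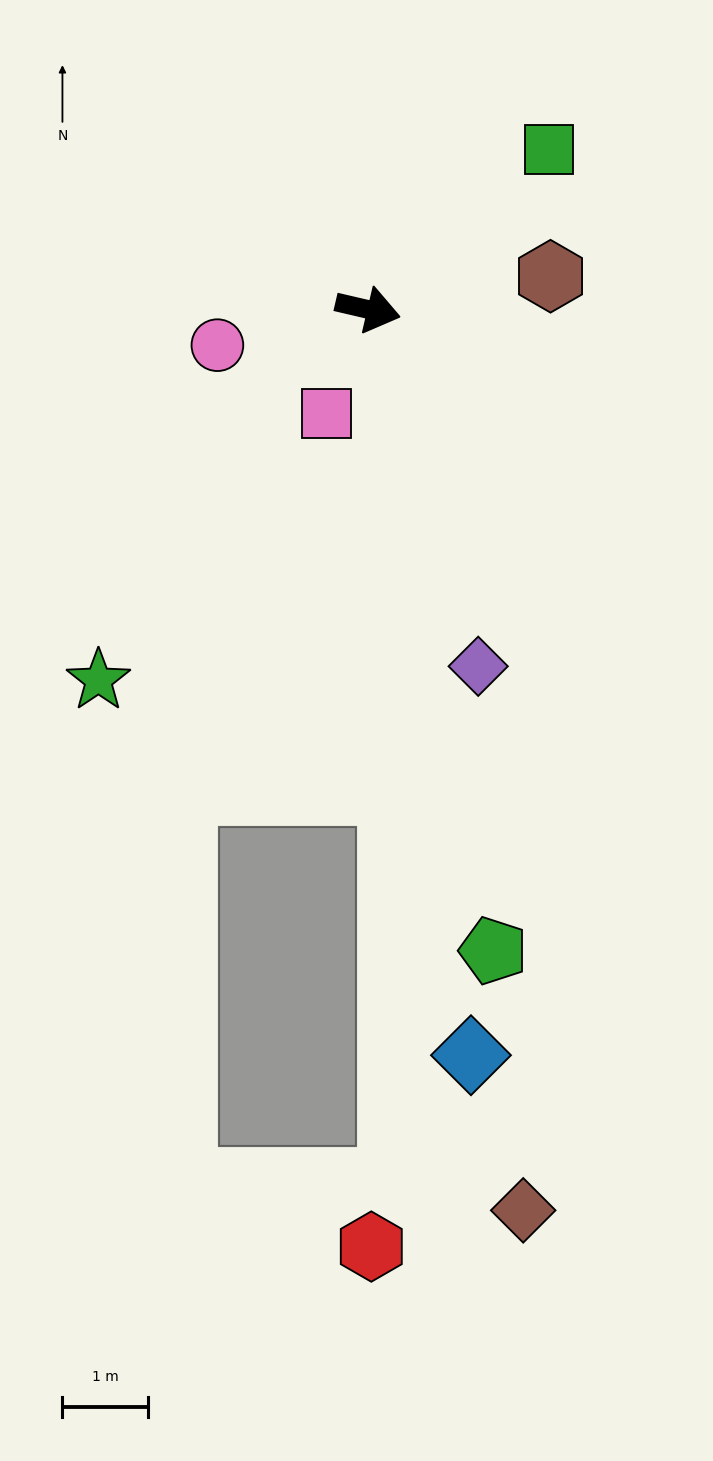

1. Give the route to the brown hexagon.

turn left 23°, forward 2.2 m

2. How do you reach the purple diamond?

turn right 60°, forward 4.4 m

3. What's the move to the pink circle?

turn right 154°, forward 1.8 m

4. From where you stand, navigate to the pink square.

turn right 99°, forward 1.3 m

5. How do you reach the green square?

turn left 55°, forward 2.8 m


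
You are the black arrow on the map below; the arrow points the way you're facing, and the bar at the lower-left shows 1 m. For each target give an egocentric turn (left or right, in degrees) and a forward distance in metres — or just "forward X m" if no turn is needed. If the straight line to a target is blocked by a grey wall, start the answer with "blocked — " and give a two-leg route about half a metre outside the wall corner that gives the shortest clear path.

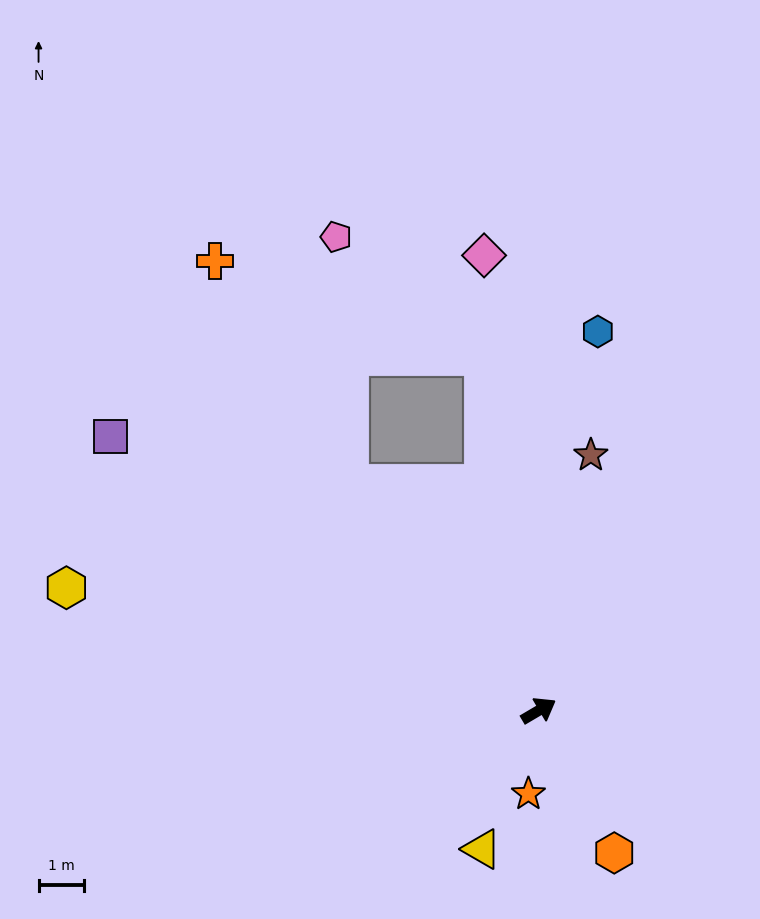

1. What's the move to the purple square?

turn left 117°, forward 11.1 m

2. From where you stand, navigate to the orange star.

turn right 128°, forward 1.8 m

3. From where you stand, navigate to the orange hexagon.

turn right 93°, forward 3.5 m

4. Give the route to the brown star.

turn left 48°, forward 5.7 m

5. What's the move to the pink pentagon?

blocked — turn left 99°, forward 6.4 m, then turn right 36°, forward 5.4 m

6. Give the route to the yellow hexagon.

turn left 135°, forward 10.7 m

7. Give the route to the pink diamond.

turn left 66°, forward 10.0 m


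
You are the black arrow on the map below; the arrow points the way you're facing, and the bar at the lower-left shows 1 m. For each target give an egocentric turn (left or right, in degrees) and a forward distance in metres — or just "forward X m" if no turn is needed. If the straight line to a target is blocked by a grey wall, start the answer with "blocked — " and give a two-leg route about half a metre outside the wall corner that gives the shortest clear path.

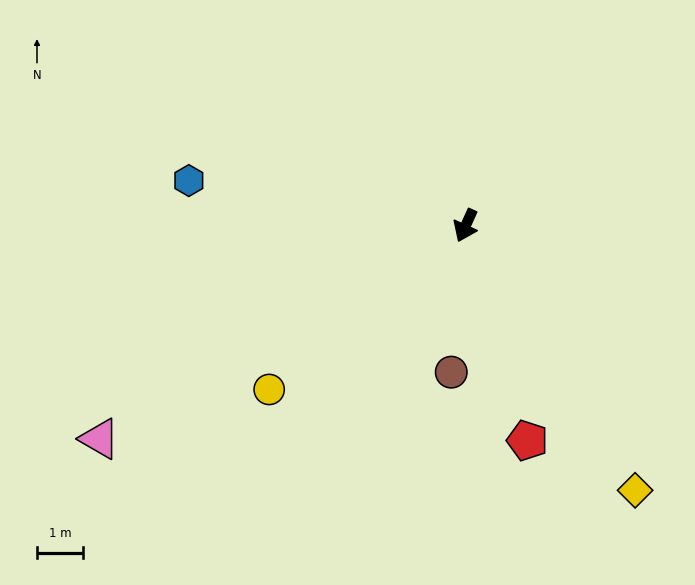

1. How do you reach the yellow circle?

turn right 26°, forward 5.5 m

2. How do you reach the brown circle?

turn left 19°, forward 3.2 m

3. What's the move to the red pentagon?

turn left 40°, forward 4.8 m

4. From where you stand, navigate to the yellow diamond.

turn left 57°, forward 6.8 m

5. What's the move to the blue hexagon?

turn right 75°, forward 6.1 m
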